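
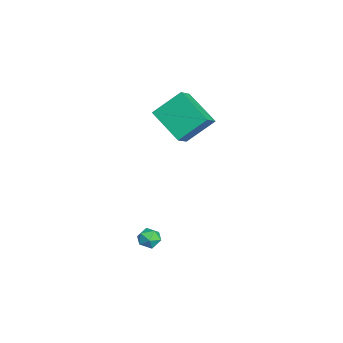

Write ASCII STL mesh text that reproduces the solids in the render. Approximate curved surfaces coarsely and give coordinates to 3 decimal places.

solid 
facet normal -0.942 0.275 0.190
outer loop
vertex 1.07 1.511 -4.102
vertex 1.165 1.405 -3.476
vertex 1.284 1.984 -3.725
endloop
endfacet
facet normal -0.688 0.616 -0.383
outer loop
vertex 1.07 1.511 -4.102
vertex 1.284 1.984 -3.725
vertex 1.535 1.901 -4.31
endloop
endfacet
facet normal -0.491 0.125 -0.862
outer loop
vertex 1.07 1.511 -4.102
vertex 1.535 1.901 -4.31
vertex 1.571 1.271 -4.422
endloop
endfacet
facet normal -0.623 -0.519 -0.586
outer loop
vertex 1.07 1.511 -4.102
vertex 1.571 1.271 -4.422
vertex 1.342 0.964 -3.907
endloop
endfacet
facet normal -0.903 -0.426 0.065
outer loop
vertex 1.07 1.511 -4.102
vertex 1.342 0.964 -3.907
vertex 1.165 1.405 -3.476
endloop
endfacet
facet normal -0.106 0.977 -0.184
outer loop
vertex 1.535 1.901 -4.31
vertex 1.284 1.984 -3.725
vertex 1.918 2.036 -3.813
endloop
endfacet
facet normal -0.516 0.426 0.743
outer loop
vertex 1.284 1.984 -3.725
vertex 1.165 1.405 -3.476
vertex 1.689 1.729 -3.298
endloop
endfacet
facet normal -0.452 -0.710 0.541
outer loop
vertex 1.165 1.405 -3.476
vertex 1.342 0.964 -3.907
vertex 1.725 1.099 -3.41
endloop
endfacet
facet normal -0.001 -0.859 -0.512
outer loop
vertex 1.342 0.964 -3.907
vertex 1.571 1.271 -4.422
vertex 1.976 1.016 -3.995
endloop
endfacet
facet normal 0.213 0.183 -0.960
outer loop
vertex 1.571 1.271 -4.422
vertex 1.535 1.901 -4.31
vertex 2.095 1.595 -4.244
endloop
endfacet
facet normal 0.623 0.519 0.586
outer loop
vertex 2.19 1.489 -3.618
vertex 1.918 2.036 -3.813
vertex 1.689 1.729 -3.298
endloop
endfacet
facet normal 0.491 -0.125 0.862
outer loop
vertex 2.19 1.489 -3.618
vertex 1.689 1.729 -3.298
vertex 1.725 1.099 -3.41
endloop
endfacet
facet normal 0.688 -0.616 0.383
outer loop
vertex 2.19 1.489 -3.618
vertex 1.725 1.099 -3.41
vertex 1.976 1.016 -3.995
endloop
endfacet
facet normal 0.942 -0.275 -0.190
outer loop
vertex 2.19 1.489 -3.618
vertex 1.976 1.016 -3.995
vertex 2.095 1.595 -4.244
endloop
endfacet
facet normal 0.903 0.426 -0.065
outer loop
vertex 2.19 1.489 -3.618
vertex 2.095 1.595 -4.244
vertex 1.918 2.036 -3.813
endloop
endfacet
facet normal 0.001 0.859 0.512
outer loop
vertex 1.689 1.729 -3.298
vertex 1.918 2.036 -3.813
vertex 1.284 1.984 -3.725
endloop
endfacet
facet normal -0.213 -0.183 0.960
outer loop
vertex 1.725 1.099 -3.41
vertex 1.689 1.729 -3.298
vertex 1.165 1.405 -3.476
endloop
endfacet
facet normal 0.106 -0.977 0.184
outer loop
vertex 1.976 1.016 -3.995
vertex 1.725 1.099 -3.41
vertex 1.342 0.964 -3.907
endloop
endfacet
facet normal 0.516 -0.426 -0.743
outer loop
vertex 2.095 1.595 -4.244
vertex 1.976 1.016 -3.995
vertex 1.571 1.271 -4.422
endloop
endfacet
facet normal 0.452 0.710 -0.541
outer loop
vertex 1.918 2.036 -3.813
vertex 2.095 1.595 -4.244
vertex 1.535 1.901 -4.31
endloop
endfacet
facet normal -0.709 0.406 -0.576
outer loop
vertex -3.09 2.426 1.572
vertex -3.283 3.818 2.791
vertex -1.619 3.533 0.541
endloop
endfacet
facet normal 0.104 -0.748 -0.655
outer loop
vertex -0.797 3.062 1.209
vertex -3.09 2.426 1.572
vertex -1.619 3.533 0.541
endloop
endfacet
facet normal -0.709 0.406 -0.576
outer loop
vertex -1.619 3.533 0.541
vertex -3.283 3.818 2.791
vertex -1.812 4.925 1.76
endloop
endfacet
facet normal 0.697 0.524 -0.488
outer loop
vertex -1.812 4.925 1.76
vertex -0.797 3.062 1.209
vertex -1.619 3.533 0.541
endloop
endfacet
facet normal -0.697 -0.524 0.488
outer loop
vertex -3.09 2.426 1.572
vertex -2.461 3.347 3.459
vertex -3.283 3.818 2.791
endloop
endfacet
facet normal 0.104 -0.748 -0.655
outer loop
vertex -2.268 1.955 2.24
vertex -3.09 2.426 1.572
vertex -0.797 3.062 1.209
endloop
endfacet
facet normal -0.697 -0.524 0.488
outer loop
vertex -2.268 1.955 2.24
vertex -2.461 3.347 3.459
vertex -3.09 2.426 1.572
endloop
endfacet
facet normal -0.104 0.748 0.655
outer loop
vertex -3.283 3.818 2.791
vertex -2.461 3.347 3.459
vertex -1.812 4.925 1.76
endloop
endfacet
facet normal 0.697 0.524 -0.488
outer loop
vertex -0.99 4.454 2.428
vertex -0.797 3.062 1.209
vertex -1.812 4.925 1.76
endloop
endfacet
facet normal -0.104 0.748 0.655
outer loop
vertex -1.812 4.925 1.76
vertex -2.461 3.347 3.459
vertex -0.99 4.454 2.428
endloop
endfacet
facet normal 0.709 -0.406 0.576
outer loop
vertex -0.99 4.454 2.428
vertex -2.268 1.955 2.24
vertex -0.797 3.062 1.209
endloop
endfacet
facet normal 0.709 -0.406 0.576
outer loop
vertex -2.461 3.347 3.459
vertex -2.268 1.955 2.24
vertex -0.99 4.454 2.428
endloop
endfacet

endsolid


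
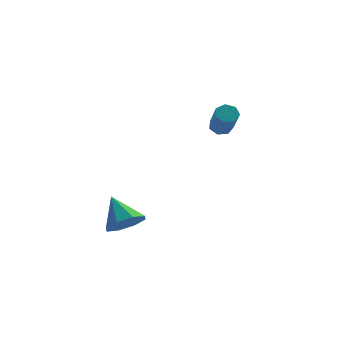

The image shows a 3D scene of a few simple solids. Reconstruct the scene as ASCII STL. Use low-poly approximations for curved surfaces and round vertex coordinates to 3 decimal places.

solid 
facet normal 0.503 -0.468 -0.727
outer loop
vertex 0.185 -1.477 -2.395
vertex -0.543 -1.561 -2.845
vertex 0.078 -0.968 -2.797
endloop
endfacet
facet normal 0.515 0.595 0.617
outer loop
vertex 0.185 -1.477 -2.395
vertex 0.078 -0.968 -2.797
vertex -1.297 -0.859 -1.755
endloop
endfacet
facet normal 0.502 -0.467 -0.727
outer loop
vertex 0.078 -0.968 -2.797
vertex -0.543 -1.561 -2.845
vertex -0.393 -0.805 -3.227
endloop
endfacet
facet normal 0.194 0.969 0.155
outer loop
vertex 0.078 -0.968 -2.797
vertex -0.393 -0.805 -3.227
vertex -1.297 -0.859 -1.755
endloop
endfacet
facet normal 0.504 -0.467 -0.727
outer loop
vertex -0.393 -0.805 -3.227
vertex -0.543 -1.561 -2.845
vertex -0.951 -1.085 -3.434
endloop
endfacet
facet normal -0.379 0.903 -0.200
outer loop
vertex -0.393 -0.805 -3.227
vertex -0.951 -1.085 -3.434
vertex -1.297 -0.859 -1.755
endloop
endfacet
facet normal 0.503 -0.468 -0.727
outer loop
vertex -0.951 -1.085 -3.434
vertex -0.543 -1.561 -2.845
vertex -1.271 -1.644 -3.295
endloop
endfacet
facet normal -0.867 0.437 -0.238
outer loop
vertex -0.951 -1.085 -3.434
vertex -1.271 -1.644 -3.295
vertex -1.297 -0.859 -1.755
endloop
endfacet
facet normal 0.503 -0.467 -0.727
outer loop
vertex -1.271 -1.644 -3.295
vertex -0.543 -1.561 -2.845
vertex -1.163 -2.154 -2.893
endloop
endfacet
facet normal -0.985 -0.158 0.064
outer loop
vertex -1.271 -1.644 -3.295
vertex -1.163 -2.154 -2.893
vertex -1.297 -0.859 -1.755
endloop
endfacet
facet normal 0.504 -0.468 -0.727
outer loop
vertex -1.163 -2.154 -2.893
vertex -0.543 -1.561 -2.845
vertex -0.693 -2.316 -2.463
endloop
endfacet
facet normal -0.664 -0.531 0.526
outer loop
vertex -1.163 -2.154 -2.893
vertex -0.693 -2.316 -2.463
vertex -1.297 -0.859 -1.755
endloop
endfacet
facet normal 0.503 -0.468 -0.727
outer loop
vertex -0.693 -2.316 -2.463
vertex -0.543 -1.561 -2.845
vertex -0.134 -2.036 -2.256
endloop
endfacet
facet normal -0.092 -0.466 0.880
outer loop
vertex -0.693 -2.316 -2.463
vertex -0.134 -2.036 -2.256
vertex -1.297 -0.859 -1.755
endloop
endfacet
facet normal 0.503 -0.468 -0.727
outer loop
vertex -0.134 -2.036 -2.256
vertex -0.543 -1.561 -2.845
vertex 0.185 -1.477 -2.395
endloop
endfacet
facet normal 0.397 0.002 0.918
outer loop
vertex -0.134 -2.036 -2.256
vertex 0.185 -1.477 -2.395
vertex -1.297 -0.859 -1.755
endloop
endfacet
facet normal -0.287 0.675 -0.679
outer loop
vertex 2.291 4.212 0.874
vertex 2.019 3.854 0.633
vertex 1.871 4.167 1.007
endloop
endfacet
facet normal 0.134 0.730 0.670
outer loop
vertex 2.291 4.212 0.874
vertex 1.871 4.167 1.007
vertex 2.753 3.124 1.968
endloop
endfacet
facet normal 0.135 0.731 0.669
outer loop
vertex 2.753 3.124 1.968
vertex 1.871 4.167 1.007
vertex 2.333 3.08 2.101
endloop
endfacet
facet normal 0.286 -0.675 0.680
outer loop
vertex 2.753 3.124 1.968
vertex 2.333 3.08 2.101
vertex 2.481 2.766 1.727
endloop
endfacet
facet normal -0.288 0.675 -0.679
outer loop
vertex 1.871 4.167 1.007
vertex 2.019 3.854 0.633
vertex 1.563 3.887 0.859
endloop
endfacet
facet normal -0.657 0.378 0.653
outer loop
vertex 1.871 4.167 1.007
vertex 1.563 3.887 0.859
vertex 2.333 3.08 2.101
endloop
endfacet
facet normal -0.658 0.376 0.652
outer loop
vertex 2.333 3.08 2.101
vertex 1.563 3.887 0.859
vertex 2.025 2.799 1.952
endloop
endfacet
facet normal 0.287 -0.675 0.680
outer loop
vertex 2.333 3.08 2.101
vertex 2.025 2.799 1.952
vertex 2.481 2.766 1.727
endloop
endfacet
facet normal -0.288 0.675 -0.679
outer loop
vertex 1.563 3.887 0.859
vertex 2.019 3.854 0.633
vertex 1.598 3.581 0.54
endloop
endfacet
facet normal -0.955 -0.260 0.145
outer loop
vertex 1.563 3.887 0.859
vertex 1.598 3.581 0.54
vertex 2.025 2.799 1.952
endloop
endfacet
facet normal -0.955 -0.260 0.145
outer loop
vertex 2.025 2.799 1.952
vertex 1.598 3.581 0.54
vertex 2.06 2.494 1.634
endloop
endfacet
facet normal 0.286 -0.676 0.679
outer loop
vertex 2.025 2.799 1.952
vertex 2.06 2.494 1.634
vertex 2.481 2.766 1.727
endloop
endfacet
facet normal -0.287 0.675 -0.680
outer loop
vertex 1.598 3.581 0.54
vertex 2.019 3.854 0.633
vertex 1.95 3.481 0.292
endloop
endfacet
facet normal -0.533 -0.702 -0.473
outer loop
vertex 1.598 3.581 0.54
vertex 1.95 3.481 0.292
vertex 2.06 2.494 1.634
endloop
endfacet
facet normal -0.533 -0.702 -0.472
outer loop
vertex 2.06 2.494 1.634
vertex 1.95 3.481 0.292
vertex 2.412 2.394 1.385
endloop
endfacet
facet normal 0.287 -0.677 0.678
outer loop
vertex 2.06 2.494 1.634
vertex 2.412 2.394 1.385
vertex 2.481 2.766 1.727
endloop
endfacet
facet normal -0.287 0.675 -0.680
outer loop
vertex 1.95 3.481 0.292
vertex 2.019 3.854 0.633
vertex 2.354 3.661 0.3
endloop
endfacet
facet normal 0.289 -0.615 -0.734
outer loop
vertex 1.95 3.481 0.292
vertex 2.354 3.661 0.3
vertex 2.412 2.394 1.385
endloop
endfacet
facet normal 0.290 -0.615 -0.733
outer loop
vertex 2.412 2.394 1.385
vertex 2.354 3.661 0.3
vertex 2.816 2.574 1.394
endloop
endfacet
facet normal 0.286 -0.677 0.678
outer loop
vertex 2.412 2.394 1.385
vertex 2.816 2.574 1.394
vertex 2.481 2.766 1.727
endloop
endfacet
facet normal -0.288 0.674 -0.680
outer loop
vertex 2.354 3.661 0.3
vertex 2.019 3.854 0.633
vertex 2.506 3.987 0.559
endloop
endfacet
facet normal 0.894 -0.065 -0.443
outer loop
vertex 2.354 3.661 0.3
vertex 2.506 3.987 0.559
vertex 2.816 2.574 1.394
endloop
endfacet
facet normal 0.894 -0.065 -0.443
outer loop
vertex 2.816 2.574 1.394
vertex 2.506 3.987 0.559
vertex 2.968 2.899 1.653
endloop
endfacet
facet normal 0.288 -0.676 0.679
outer loop
vertex 2.816 2.574 1.394
vertex 2.968 2.899 1.653
vertex 2.481 2.766 1.727
endloop
endfacet
facet normal -0.288 0.676 -0.679
outer loop
vertex 2.506 3.987 0.559
vertex 2.019 3.854 0.633
vertex 2.291 4.212 0.874
endloop
endfacet
facet normal 0.826 0.534 0.182
outer loop
vertex 2.506 3.987 0.559
vertex 2.291 4.212 0.874
vertex 2.968 2.899 1.653
endloop
endfacet
facet normal 0.826 0.534 0.182
outer loop
vertex 2.968 2.899 1.653
vertex 2.291 4.212 0.874
vertex 2.753 3.124 1.968
endloop
endfacet
facet normal 0.288 -0.676 0.679
outer loop
vertex 2.968 2.899 1.653
vertex 2.753 3.124 1.968
vertex 2.481 2.766 1.727
endloop
endfacet

endsolid


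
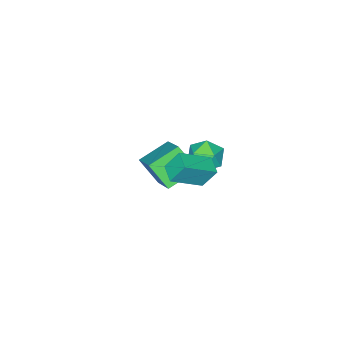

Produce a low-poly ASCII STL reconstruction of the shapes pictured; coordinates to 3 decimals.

solid 
facet normal -0.894 0.261 0.364
outer loop
vertex -3.198 -4.025 -3.14
vertex -2.291 -2.552 -1.967
vertex -3.376 -2.956 -4.345
endloop
endfacet
facet normal -0.434 -0.705 -0.561
outer loop
vertex -1.829 -3.408 -4.973
vertex -3.198 -4.025 -3.14
vertex -3.376 -2.956 -4.345
endloop
endfacet
facet normal -0.894 0.261 0.364
outer loop
vertex -3.376 -2.956 -4.345
vertex -2.291 -2.552 -1.967
vertex -2.469 -1.483 -3.171
endloop
endfacet
facet normal -0.109 0.660 -0.744
outer loop
vertex -2.469 -1.483 -3.171
vertex -1.829 -3.408 -4.973
vertex -3.376 -2.956 -4.345
endloop
endfacet
facet normal 0.109 -0.660 0.744
outer loop
vertex -3.198 -4.025 -3.14
vertex -0.744 -3.004 -2.595
vertex -2.291 -2.552 -1.967
endloop
endfacet
facet normal -0.434 -0.705 -0.561
outer loop
vertex -1.651 -4.477 -3.769
vertex -3.198 -4.025 -3.14
vertex -1.829 -3.408 -4.973
endloop
endfacet
facet normal 0.109 -0.660 0.743
outer loop
vertex -1.651 -4.477 -3.769
vertex -0.744 -3.004 -2.595
vertex -3.198 -4.025 -3.14
endloop
endfacet
facet normal 0.434 0.705 0.561
outer loop
vertex -2.291 -2.552 -1.967
vertex -0.744 -3.004 -2.595
vertex -2.469 -1.483 -3.171
endloop
endfacet
facet normal -0.110 0.660 -0.744
outer loop
vertex -0.922 -1.935 -3.8
vertex -1.829 -3.408 -4.973
vertex -2.469 -1.483 -3.171
endloop
endfacet
facet normal 0.434 0.705 0.561
outer loop
vertex -2.469 -1.483 -3.171
vertex -0.744 -3.004 -2.595
vertex -0.922 -1.935 -3.8
endloop
endfacet
facet normal 0.894 -0.261 -0.364
outer loop
vertex -0.922 -1.935 -3.8
vertex -1.651 -4.477 -3.769
vertex -1.829 -3.408 -4.973
endloop
endfacet
facet normal 0.894 -0.261 -0.364
outer loop
vertex -0.744 -3.004 -2.595
vertex -1.651 -4.477 -3.769
vertex -0.922 -1.935 -3.8
endloop
endfacet
facet normal -0.530 -0.825 0.198
outer loop
vertex 2.026 0.527 1.618
vertex 1.628 1.019 2.603
vertex 0.674 1.186 0.743
endloop
endfacet
facet normal 0.340 -0.420 -0.841
outer loop
vertex 1.172 1.961 0.557
vertex 2.026 0.527 1.618
vertex 0.674 1.186 0.743
endloop
endfacet
facet normal -0.529 -0.825 0.197
outer loop
vertex 0.674 1.186 0.743
vertex 1.628 1.019 2.603
vertex 0.276 1.677 1.728
endloop
endfacet
facet normal -0.777 0.379 -0.503
outer loop
vertex 0.276 1.677 1.728
vertex 1.172 1.961 0.557
vertex 0.674 1.186 0.743
endloop
endfacet
facet normal 0.777 -0.379 0.503
outer loop
vertex 2.026 0.527 1.618
vertex 2.126 1.794 2.417
vertex 1.628 1.019 2.603
endloop
endfacet
facet normal 0.340 -0.420 -0.841
outer loop
vertex 2.524 1.303 1.432
vertex 2.026 0.527 1.618
vertex 1.172 1.961 0.557
endloop
endfacet
facet normal 0.777 -0.378 0.503
outer loop
vertex 2.524 1.303 1.432
vertex 2.126 1.794 2.417
vertex 2.026 0.527 1.618
endloop
endfacet
facet normal -0.340 0.420 0.841
outer loop
vertex 1.628 1.019 2.603
vertex 2.126 1.794 2.417
vertex 0.276 1.677 1.728
endloop
endfacet
facet normal -0.777 0.378 -0.503
outer loop
vertex 0.774 2.453 1.542
vertex 1.172 1.961 0.557
vertex 0.276 1.677 1.728
endloop
endfacet
facet normal -0.340 0.420 0.842
outer loop
vertex 0.276 1.677 1.728
vertex 2.126 1.794 2.417
vertex 0.774 2.453 1.542
endloop
endfacet
facet normal 0.530 0.825 -0.198
outer loop
vertex 0.774 2.453 1.542
vertex 2.524 1.303 1.432
vertex 1.172 1.961 0.557
endloop
endfacet
facet normal 0.530 0.825 -0.197
outer loop
vertex 2.126 1.794 2.417
vertex 2.524 1.303 1.432
vertex 0.774 2.453 1.542
endloop
endfacet
facet normal -0.997 0.063 -0.037
outer loop
vertex -1.24 0.761 0.051
vertex -1.304 0.171 0.775
vertex -1.251 1.093 0.926
endloop
endfacet
facet normal -0.695 0.669 -0.263
outer loop
vertex -1.24 0.761 0.051
vertex -1.251 1.093 0.926
vertex -0.663 1.456 0.296
endloop
endfacet
facet normal -0.272 0.513 -0.815
outer loop
vertex -1.24 0.761 0.051
vertex -0.663 1.456 0.296
vertex -0.353 0.759 -0.246
endloop
endfacet
facet normal -0.312 -0.191 -0.931
outer loop
vertex -1.24 0.761 0.051
vertex -0.353 0.759 -0.246
vertex -0.749 -0.035 0.05
endloop
endfacet
facet normal -0.761 -0.469 -0.449
outer loop
vertex -1.24 0.761 0.051
vertex -0.749 -0.035 0.05
vertex -1.304 0.171 0.775
endloop
endfacet
facet normal -0.285 0.921 0.265
outer loop
vertex -0.663 1.456 0.296
vertex -1.251 1.093 0.926
vertex -0.371 1.295 1.17
endloop
endfacet
facet normal -0.774 -0.059 0.630
outer loop
vertex -1.251 1.093 0.926
vertex -1.304 0.171 0.775
vertex -0.767 0.501 1.466
endloop
endfacet
facet normal -0.392 -0.919 -0.039
outer loop
vertex -1.304 0.171 0.775
vertex -0.749 -0.035 0.05
vertex -0.457 -0.196 0.924
endloop
endfacet
facet normal 0.334 -0.471 -0.816
outer loop
vertex -0.749 -0.035 0.05
vertex -0.353 0.759 -0.246
vertex 0.131 0.167 0.294
endloop
endfacet
facet normal 0.400 0.667 -0.629
outer loop
vertex -0.353 0.759 -0.246
vertex -0.663 1.456 0.296
vertex 0.184 1.089 0.445
endloop
endfacet
facet normal 0.312 0.191 0.931
outer loop
vertex 0.12 0.499 1.169
vertex -0.371 1.295 1.17
vertex -0.767 0.501 1.466
endloop
endfacet
facet normal 0.272 -0.513 0.815
outer loop
vertex 0.12 0.499 1.169
vertex -0.767 0.501 1.466
vertex -0.457 -0.196 0.924
endloop
endfacet
facet normal 0.695 -0.669 0.263
outer loop
vertex 0.12 0.499 1.169
vertex -0.457 -0.196 0.924
vertex 0.131 0.167 0.294
endloop
endfacet
facet normal 0.997 -0.063 0.037
outer loop
vertex 0.12 0.499 1.169
vertex 0.131 0.167 0.294
vertex 0.184 1.089 0.445
endloop
endfacet
facet normal 0.761 0.469 0.449
outer loop
vertex 0.12 0.499 1.169
vertex 0.184 1.089 0.445
vertex -0.371 1.295 1.17
endloop
endfacet
facet normal -0.334 0.471 0.816
outer loop
vertex -0.767 0.501 1.466
vertex -0.371 1.295 1.17
vertex -1.251 1.093 0.926
endloop
endfacet
facet normal -0.400 -0.667 0.629
outer loop
vertex -0.457 -0.196 0.924
vertex -0.767 0.501 1.466
vertex -1.304 0.171 0.775
endloop
endfacet
facet normal 0.285 -0.921 -0.265
outer loop
vertex 0.131 0.167 0.294
vertex -0.457 -0.196 0.924
vertex -0.749 -0.035 0.05
endloop
endfacet
facet normal 0.774 0.059 -0.630
outer loop
vertex 0.184 1.089 0.445
vertex 0.131 0.167 0.294
vertex -0.353 0.759 -0.246
endloop
endfacet
facet normal 0.392 0.919 0.039
outer loop
vertex -0.371 1.295 1.17
vertex 0.184 1.089 0.445
vertex -0.663 1.456 0.296
endloop
endfacet

endsolid


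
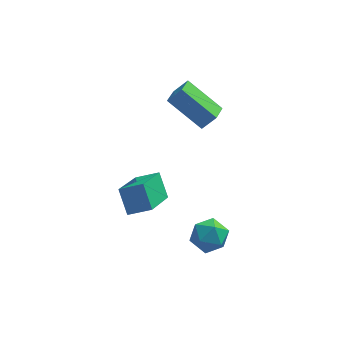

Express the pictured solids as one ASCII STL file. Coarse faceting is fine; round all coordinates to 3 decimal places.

solid 
facet normal -0.923 0.008 -0.385
outer loop
vertex -1.705 -1.469 0.143
vertex -1.213 0.248 -0.998
vertex -1.364 -2.12 -0.688
endloop
endfacet
facet normal -0.232 -0.810 0.539
outer loop
vertex -0.487 -2.128 -0.322
vertex -1.705 -1.469 0.143
vertex -1.364 -2.12 -0.688
endloop
endfacet
facet normal -0.923 0.008 -0.386
outer loop
vertex -1.364 -2.12 -0.688
vertex -1.213 0.248 -0.998
vertex -0.871 -0.403 -1.83
endloop
endfacet
facet normal 0.307 -0.587 -0.749
outer loop
vertex -0.871 -0.403 -1.83
vertex -0.487 -2.128 -0.322
vertex -1.364 -2.12 -0.688
endloop
endfacet
facet normal -0.307 0.586 0.750
outer loop
vertex -1.705 -1.469 0.143
vertex -0.336 0.24 -0.632
vertex -1.213 0.248 -0.998
endloop
endfacet
facet normal -0.233 -0.810 0.538
outer loop
vertex -0.829 -1.477 0.51
vertex -1.705 -1.469 0.143
vertex -0.487 -2.128 -0.322
endloop
endfacet
facet normal -0.308 0.587 0.749
outer loop
vertex -0.829 -1.477 0.51
vertex -0.336 0.24 -0.632
vertex -1.705 -1.469 0.143
endloop
endfacet
facet normal 0.232 0.810 -0.538
outer loop
vertex -1.213 0.248 -0.998
vertex -0.336 0.24 -0.632
vertex -0.871 -0.403 -1.83
endloop
endfacet
facet normal 0.308 -0.586 -0.749
outer loop
vertex 0.005 -0.411 -1.463
vertex -0.487 -2.128 -0.322
vertex -0.871 -0.403 -1.83
endloop
endfacet
facet normal 0.233 0.810 -0.539
outer loop
vertex -0.871 -0.403 -1.83
vertex -0.336 0.24 -0.632
vertex 0.005 -0.411 -1.463
endloop
endfacet
facet normal 0.923 -0.008 0.386
outer loop
vertex 0.005 -0.411 -1.463
vertex -0.829 -1.477 0.51
vertex -0.487 -2.128 -0.322
endloop
endfacet
facet normal 0.923 -0.009 0.385
outer loop
vertex -0.336 0.24 -0.632
vertex -0.829 -1.477 0.51
vertex 0.005 -0.411 -1.463
endloop
endfacet
facet normal -0.730 0.359 0.581
outer loop
vertex 0.418 1.961 2.691
vertex 0.624 2.789 2.438
vertex -0.109 1.901 2.066
endloop
endfacet
facet normal -0.230 -0.931 0.284
outer loop
vertex 1.176 1.271 1.042
vertex 0.418 1.961 2.691
vertex -0.109 1.901 2.066
endloop
endfacet
facet normal -0.730 0.358 0.583
outer loop
vertex -0.109 1.901 2.066
vertex 0.624 2.789 2.438
vertex 0.096 2.73 1.813
endloop
endfacet
facet normal -0.643 -0.073 -0.762
outer loop
vertex 0.096 2.73 1.813
vertex 1.176 1.271 1.042
vertex -0.109 1.901 2.066
endloop
endfacet
facet normal 0.643 0.073 0.762
outer loop
vertex 0.418 1.961 2.691
vertex 1.909 2.159 1.414
vertex 0.624 2.789 2.438
endloop
endfacet
facet normal -0.231 -0.931 0.283
outer loop
vertex 1.704 1.33 1.667
vertex 0.418 1.961 2.691
vertex 1.176 1.271 1.042
endloop
endfacet
facet normal 0.643 0.074 0.762
outer loop
vertex 1.704 1.33 1.667
vertex 1.909 2.159 1.414
vertex 0.418 1.961 2.691
endloop
endfacet
facet normal 0.231 0.931 -0.283
outer loop
vertex 0.624 2.789 2.438
vertex 1.909 2.159 1.414
vertex 0.096 2.73 1.813
endloop
endfacet
facet normal -0.643 -0.073 -0.762
outer loop
vertex 1.382 2.099 0.789
vertex 1.176 1.271 1.042
vertex 0.096 2.73 1.813
endloop
endfacet
facet normal 0.231 0.931 -0.284
outer loop
vertex 0.096 2.73 1.813
vertex 1.909 2.159 1.414
vertex 1.382 2.099 0.789
endloop
endfacet
facet normal 0.729 -0.359 -0.582
outer loop
vertex 1.382 2.099 0.789
vertex 1.704 1.33 1.667
vertex 1.176 1.271 1.042
endloop
endfacet
facet normal 0.730 -0.358 -0.582
outer loop
vertex 1.909 2.159 1.414
vertex 1.704 1.33 1.667
vertex 1.382 2.099 0.789
endloop
endfacet
facet normal -0.462 0.752 0.470
outer loop
vertex 1.107 -0.809 -2.819
vertex 1.021 -1.262 -2.179
vertex 1.665 -0.814 -2.262
endloop
endfacet
facet normal 0.011 1.000 -0.002
outer loop
vertex 1.107 -0.809 -2.819
vertex 1.665 -0.814 -2.262
vertex 1.868 -0.818 -3.024
endloop
endfacet
facet normal -0.165 0.745 -0.646
outer loop
vertex 1.107 -0.809 -2.819
vertex 1.868 -0.818 -3.024
vertex 1.35 -1.269 -3.412
endloop
endfacet
facet normal -0.748 0.340 -0.570
outer loop
vertex 1.107 -0.809 -2.819
vertex 1.35 -1.269 -3.412
vertex 0.827 -1.543 -2.89
endloop
endfacet
facet normal -0.932 0.344 0.118
outer loop
vertex 1.107 -0.809 -2.819
vertex 0.827 -1.543 -2.89
vertex 1.021 -1.262 -2.179
endloop
endfacet
facet normal 0.653 0.738 0.170
outer loop
vertex 1.868 -0.818 -3.024
vertex 1.665 -0.814 -2.262
vertex 2.253 -1.277 -2.51
endloop
endfacet
facet normal -0.114 0.337 0.934
outer loop
vertex 1.665 -0.814 -2.262
vertex 1.021 -1.262 -2.179
vertex 1.73 -1.551 -1.988
endloop
endfacet
facet normal -0.873 -0.323 0.366
outer loop
vertex 1.021 -1.262 -2.179
vertex 0.827 -1.543 -2.89
vertex 1.212 -2.002 -2.376
endloop
endfacet
facet normal -0.575 -0.329 -0.749
outer loop
vertex 0.827 -1.543 -2.89
vertex 1.35 -1.269 -3.412
vertex 1.415 -2.006 -3.138
endloop
endfacet
facet normal 0.368 0.327 -0.871
outer loop
vertex 1.35 -1.269 -3.412
vertex 1.868 -0.818 -3.024
vertex 2.059 -1.558 -3.221
endloop
endfacet
facet normal 0.748 -0.340 0.570
outer loop
vertex 1.973 -2.011 -2.581
vertex 2.253 -1.277 -2.51
vertex 1.73 -1.551 -1.988
endloop
endfacet
facet normal 0.165 -0.745 0.646
outer loop
vertex 1.973 -2.011 -2.581
vertex 1.73 -1.551 -1.988
vertex 1.212 -2.002 -2.376
endloop
endfacet
facet normal -0.011 -1.000 0.002
outer loop
vertex 1.973 -2.011 -2.581
vertex 1.212 -2.002 -2.376
vertex 1.415 -2.006 -3.138
endloop
endfacet
facet normal 0.462 -0.752 -0.470
outer loop
vertex 1.973 -2.011 -2.581
vertex 1.415 -2.006 -3.138
vertex 2.059 -1.558 -3.221
endloop
endfacet
facet normal 0.932 -0.344 -0.118
outer loop
vertex 1.973 -2.011 -2.581
vertex 2.059 -1.558 -3.221
vertex 2.253 -1.277 -2.51
endloop
endfacet
facet normal 0.575 0.329 0.749
outer loop
vertex 1.73 -1.551 -1.988
vertex 2.253 -1.277 -2.51
vertex 1.665 -0.814 -2.262
endloop
endfacet
facet normal -0.368 -0.327 0.871
outer loop
vertex 1.212 -2.002 -2.376
vertex 1.73 -1.551 -1.988
vertex 1.021 -1.262 -2.179
endloop
endfacet
facet normal -0.653 -0.738 -0.170
outer loop
vertex 1.415 -2.006 -3.138
vertex 1.212 -2.002 -2.376
vertex 0.827 -1.543 -2.89
endloop
endfacet
facet normal 0.114 -0.337 -0.934
outer loop
vertex 2.059 -1.558 -3.221
vertex 1.415 -2.006 -3.138
vertex 1.35 -1.269 -3.412
endloop
endfacet
facet normal 0.873 0.323 -0.366
outer loop
vertex 2.253 -1.277 -2.51
vertex 2.059 -1.558 -3.221
vertex 1.868 -0.818 -3.024
endloop
endfacet

endsolid


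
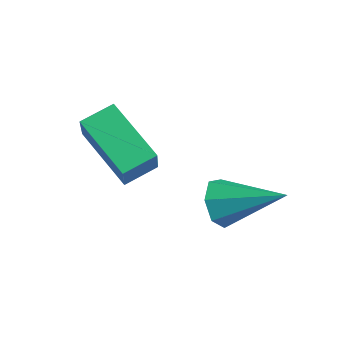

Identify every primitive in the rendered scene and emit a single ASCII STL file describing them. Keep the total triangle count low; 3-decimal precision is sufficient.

solid 
facet normal -0.495 0.340 -0.800
outer loop
vertex -1.752 0.564 -1.658
vertex -1.652 1.556 -1.298
vertex 0.019 0.753 -2.673
endloop
endfacet
facet normal -0.094 -0.936 -0.339
outer loop
vertex 0.732 0.264 -1.522
vertex -1.752 0.564 -1.658
vertex 0.019 0.753 -2.673
endloop
endfacet
facet normal -0.495 0.339 -0.800
outer loop
vertex 0.019 0.753 -2.673
vertex -1.652 1.556 -1.298
vertex 0.119 1.745 -2.314
endloop
endfacet
facet normal 0.864 0.092 -0.496
outer loop
vertex 0.119 1.745 -2.314
vertex 0.732 0.264 -1.522
vertex 0.019 0.753 -2.673
endloop
endfacet
facet normal -0.864 -0.093 0.496
outer loop
vertex -1.752 0.564 -1.658
vertex -0.939 1.067 -0.147
vertex -1.652 1.556 -1.298
endloop
endfacet
facet normal -0.095 -0.936 -0.339
outer loop
vertex -1.039 0.075 -0.506
vertex -1.752 0.564 -1.658
vertex 0.732 0.264 -1.522
endloop
endfacet
facet normal -0.864 -0.092 0.495
outer loop
vertex -1.039 0.075 -0.506
vertex -0.939 1.067 -0.147
vertex -1.752 0.564 -1.658
endloop
endfacet
facet normal 0.095 0.936 0.339
outer loop
vertex -1.652 1.556 -1.298
vertex -0.939 1.067 -0.147
vertex 0.119 1.745 -2.314
endloop
endfacet
facet normal 0.864 0.093 -0.495
outer loop
vertex 0.832 1.256 -1.162
vertex 0.732 0.264 -1.522
vertex 0.119 1.745 -2.314
endloop
endfacet
facet normal 0.094 0.936 0.339
outer loop
vertex 0.119 1.745 -2.314
vertex -0.939 1.067 -0.147
vertex 0.832 1.256 -1.162
endloop
endfacet
facet normal 0.495 -0.340 0.800
outer loop
vertex 0.832 1.256 -1.162
vertex -1.039 0.075 -0.506
vertex 0.732 0.264 -1.522
endloop
endfacet
facet normal 0.495 -0.339 0.800
outer loop
vertex -0.939 1.067 -0.147
vertex -1.039 0.075 -0.506
vertex 0.832 1.256 -1.162
endloop
endfacet
facet normal -0.728 -0.553 -0.405
outer loop
vertex 1.668 2.824 -4.284
vertex 1.19 2.99 -3.651
vertex 1.267 3.398 -4.346
endloop
endfacet
facet normal 0.603 0.344 -0.719
outer loop
vertex 1.668 2.824 -4.284
vertex 1.267 3.398 -4.346
vertex 2.67 4.11 -2.829
endloop
endfacet
facet normal -0.729 -0.552 -0.405
outer loop
vertex 1.267 3.398 -4.346
vertex 1.19 2.99 -3.651
vertex 0.809 3.665 -3.885
endloop
endfacet
facet normal 0.051 0.885 -0.462
outer loop
vertex 1.267 3.398 -4.346
vertex 0.809 3.665 -3.885
vertex 2.67 4.11 -2.829
endloop
endfacet
facet normal -0.729 -0.552 -0.405
outer loop
vertex 0.809 3.665 -3.885
vertex 1.19 2.99 -3.651
vertex 0.638 3.423 -3.248
endloop
endfacet
facet normal -0.356 0.901 0.247
outer loop
vertex 0.809 3.665 -3.885
vertex 0.638 3.423 -3.248
vertex 2.67 4.11 -2.829
endloop
endfacet
facet normal -0.729 -0.552 -0.405
outer loop
vertex 0.638 3.423 -3.248
vertex 1.19 2.99 -3.651
vertex 0.883 2.855 -2.914
endloop
endfacet
facet normal -0.308 0.380 0.872
outer loop
vertex 0.638 3.423 -3.248
vertex 0.883 2.855 -2.914
vertex 2.67 4.11 -2.829
endloop
endfacet
facet normal -0.730 -0.551 -0.405
outer loop
vertex 0.883 2.855 -2.914
vertex 1.19 2.99 -3.651
vertex 1.359 2.388 -3.136
endloop
endfacet
facet normal 0.158 -0.288 0.944
outer loop
vertex 0.883 2.855 -2.914
vertex 1.359 2.388 -3.136
vertex 2.67 4.11 -2.829
endloop
endfacet
facet normal -0.728 -0.552 -0.406
outer loop
vertex 1.359 2.388 -3.136
vertex 1.19 2.99 -3.651
vertex 1.709 2.374 -3.745
endloop
endfacet
facet normal 0.689 -0.598 0.410
outer loop
vertex 1.359 2.388 -3.136
vertex 1.709 2.374 -3.745
vertex 2.67 4.11 -2.829
endloop
endfacet
facet normal -0.729 -0.552 -0.405
outer loop
vertex 1.709 2.374 -3.745
vertex 1.19 2.99 -3.651
vertex 1.668 2.824 -4.284
endloop
endfacet
facet normal 0.889 -0.317 -0.332
outer loop
vertex 1.709 2.374 -3.745
vertex 1.668 2.824 -4.284
vertex 2.67 4.11 -2.829
endloop
endfacet

endsolid


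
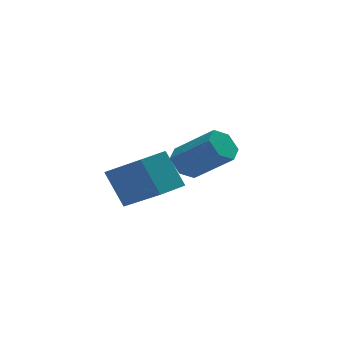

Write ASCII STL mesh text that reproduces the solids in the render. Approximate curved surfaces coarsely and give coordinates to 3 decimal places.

solid 
facet normal -0.840 -0.543 0.000
outer loop
vertex 0.358 -1.769 4.36
vertex -0.509 -0.429 3.31
vertex 0.811 -2.47 3.09
endloop
endfacet
facet normal 0.454 -0.702 0.549
outer loop
vertex 1.769 -1.851 3.09
vertex 0.358 -1.769 4.36
vertex 0.811 -2.47 3.09
endloop
endfacet
facet normal -0.840 -0.543 -0.000
outer loop
vertex 0.811 -2.47 3.09
vertex -0.509 -0.429 3.31
vertex -0.055 -1.13 2.04
endloop
endfacet
facet normal 0.298 -0.462 -0.835
outer loop
vertex -0.055 -1.13 2.04
vertex 1.769 -1.851 3.09
vertex 0.811 -2.47 3.09
endloop
endfacet
facet normal -0.298 0.462 0.835
outer loop
vertex 0.358 -1.769 4.36
vertex 0.449 0.19 3.31
vertex -0.509 -0.429 3.31
endloop
endfacet
facet normal 0.454 -0.702 0.549
outer loop
vertex 1.315 -1.15 4.36
vertex 0.358 -1.769 4.36
vertex 1.769 -1.851 3.09
endloop
endfacet
facet normal -0.299 0.462 0.835
outer loop
vertex 1.315 -1.15 4.36
vertex 0.449 0.19 3.31
vertex 0.358 -1.769 4.36
endloop
endfacet
facet normal -0.453 0.702 -0.549
outer loop
vertex -0.509 -0.429 3.31
vertex 0.449 0.19 3.31
vertex -0.055 -1.13 2.04
endloop
endfacet
facet normal 0.298 -0.461 -0.835
outer loop
vertex 0.902 -0.511 2.04
vertex 1.769 -1.851 3.09
vertex -0.055 -1.13 2.04
endloop
endfacet
facet normal -0.454 0.702 -0.549
outer loop
vertex -0.055 -1.13 2.04
vertex 0.449 0.19 3.31
vertex 0.902 -0.511 2.04
endloop
endfacet
facet normal 0.840 0.543 0.000
outer loop
vertex 0.902 -0.511 2.04
vertex 1.315 -1.15 4.36
vertex 1.769 -1.851 3.09
endloop
endfacet
facet normal 0.840 0.543 -0.000
outer loop
vertex 0.449 0.19 3.31
vertex 1.315 -1.15 4.36
vertex 0.902 -0.511 2.04
endloop
endfacet
facet normal -0.591 0.512 -0.623
outer loop
vertex 3.485 2.608 1.691
vertex 2.908 2.399 2.067
vertex 3.25 3.007 2.242
endloop
endfacet
facet normal 0.738 0.656 -0.160
outer loop
vertex 3.485 2.608 1.691
vertex 3.25 3.007 2.242
vertex 4.59 1.65 2.857
endloop
endfacet
facet normal 0.738 0.655 -0.161
outer loop
vertex 4.59 1.65 2.857
vertex 3.25 3.007 2.242
vertex 4.355 2.05 3.408
endloop
endfacet
facet normal 0.591 -0.512 0.624
outer loop
vertex 4.59 1.65 2.857
vertex 4.355 2.05 3.408
vertex 4.012 1.441 3.233
endloop
endfacet
facet normal -0.591 0.512 -0.623
outer loop
vertex 3.25 3.007 2.242
vertex 2.908 2.399 2.067
vertex 2.673 2.798 2.618
endloop
endfacet
facet normal 0.086 0.809 0.582
outer loop
vertex 3.25 3.007 2.242
vertex 2.673 2.798 2.618
vertex 4.355 2.05 3.408
endloop
endfacet
facet normal 0.086 0.809 0.582
outer loop
vertex 4.355 2.05 3.408
vertex 2.673 2.798 2.618
vertex 3.777 1.841 3.784
endloop
endfacet
facet normal 0.591 -0.512 0.624
outer loop
vertex 4.355 2.05 3.408
vertex 3.777 1.841 3.784
vertex 4.012 1.441 3.233
endloop
endfacet
facet normal -0.591 0.513 -0.623
outer loop
vertex 2.673 2.798 2.618
vertex 2.908 2.399 2.067
vertex 2.33 2.19 2.443
endloop
endfacet
facet normal -0.651 0.154 0.743
outer loop
vertex 2.673 2.798 2.618
vertex 2.33 2.19 2.443
vertex 3.777 1.841 3.784
endloop
endfacet
facet normal -0.652 0.153 0.743
outer loop
vertex 3.777 1.841 3.784
vertex 2.33 2.19 2.443
vertex 3.435 1.232 3.609
endloop
endfacet
facet normal 0.591 -0.511 0.623
outer loop
vertex 3.777 1.841 3.784
vertex 3.435 1.232 3.609
vertex 4.012 1.441 3.233
endloop
endfacet
facet normal -0.591 0.512 -0.624
outer loop
vertex 2.33 2.19 2.443
vertex 2.908 2.399 2.067
vertex 2.565 1.79 1.892
endloop
endfacet
facet normal -0.738 -0.655 0.161
outer loop
vertex 2.33 2.19 2.443
vertex 2.565 1.79 1.892
vertex 3.435 1.232 3.609
endloop
endfacet
facet normal -0.737 -0.656 0.160
outer loop
vertex 3.435 1.232 3.609
vertex 2.565 1.79 1.892
vertex 3.67 0.833 3.058
endloop
endfacet
facet normal 0.591 -0.512 0.623
outer loop
vertex 3.435 1.232 3.609
vertex 3.67 0.833 3.058
vertex 4.012 1.441 3.233
endloop
endfacet
facet normal -0.591 0.512 -0.624
outer loop
vertex 2.565 1.79 1.892
vertex 2.908 2.399 2.067
vertex 3.143 1.999 1.516
endloop
endfacet
facet normal -0.086 -0.809 -0.582
outer loop
vertex 2.565 1.79 1.892
vertex 3.143 1.999 1.516
vertex 3.67 0.833 3.058
endloop
endfacet
facet normal -0.086 -0.809 -0.582
outer loop
vertex 3.67 0.833 3.058
vertex 3.143 1.999 1.516
vertex 4.247 1.042 2.682
endloop
endfacet
facet normal 0.591 -0.512 0.623
outer loop
vertex 3.67 0.833 3.058
vertex 4.247 1.042 2.682
vertex 4.012 1.441 3.233
endloop
endfacet
facet normal -0.591 0.511 -0.623
outer loop
vertex 3.143 1.999 1.516
vertex 2.908 2.399 2.067
vertex 3.485 2.608 1.691
endloop
endfacet
facet normal 0.652 -0.153 -0.743
outer loop
vertex 3.143 1.999 1.516
vertex 3.485 2.608 1.691
vertex 4.247 1.042 2.682
endloop
endfacet
facet normal 0.651 -0.153 -0.743
outer loop
vertex 4.247 1.042 2.682
vertex 3.485 2.608 1.691
vertex 4.59 1.65 2.857
endloop
endfacet
facet normal 0.591 -0.513 0.623
outer loop
vertex 4.247 1.042 2.682
vertex 4.59 1.65 2.857
vertex 4.012 1.441 3.233
endloop
endfacet

endsolid


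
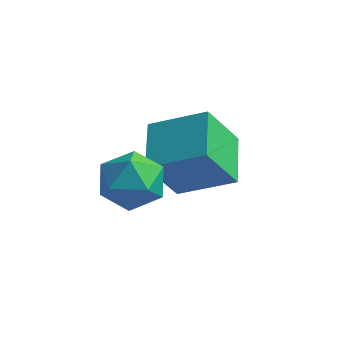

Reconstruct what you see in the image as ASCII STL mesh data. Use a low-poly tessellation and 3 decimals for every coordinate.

solid 
facet normal -0.864 -0.264 -0.429
outer loop
vertex 0.304 -1.839 -1.761
vertex -0.373 -0.507 -1.219
vertex 0.771 -1.013 -3.208
endloop
endfacet
facet normal 0.426 -0.838 -0.341
outer loop
vertex 2.273 -0.553 -2.461
vertex 0.304 -1.839 -1.761
vertex 0.771 -1.013 -3.208
endloop
endfacet
facet normal -0.864 -0.264 -0.429
outer loop
vertex 0.771 -1.013 -3.208
vertex -0.373 -0.507 -1.219
vertex 0.094 0.319 -2.666
endloop
endfacet
facet normal 0.270 0.477 -0.836
outer loop
vertex 0.094 0.319 -2.666
vertex 2.273 -0.553 -2.461
vertex 0.771 -1.013 -3.208
endloop
endfacet
facet normal -0.270 -0.477 0.836
outer loop
vertex 0.304 -1.839 -1.761
vertex 1.129 -0.047 -0.472
vertex -0.373 -0.507 -1.219
endloop
endfacet
facet normal 0.426 -0.838 -0.341
outer loop
vertex 1.806 -1.379 -1.014
vertex 0.304 -1.839 -1.761
vertex 2.273 -0.553 -2.461
endloop
endfacet
facet normal -0.270 -0.477 0.836
outer loop
vertex 1.806 -1.379 -1.014
vertex 1.129 -0.047 -0.472
vertex 0.304 -1.839 -1.761
endloop
endfacet
facet normal -0.426 0.838 0.341
outer loop
vertex -0.373 -0.507 -1.219
vertex 1.129 -0.047 -0.472
vertex 0.094 0.319 -2.666
endloop
endfacet
facet normal 0.270 0.477 -0.836
outer loop
vertex 1.596 0.779 -1.919
vertex 2.273 -0.553 -2.461
vertex 0.094 0.319 -2.666
endloop
endfacet
facet normal -0.426 0.838 0.341
outer loop
vertex 0.094 0.319 -2.666
vertex 1.129 -0.047 -0.472
vertex 1.596 0.779 -1.919
endloop
endfacet
facet normal 0.864 0.264 0.429
outer loop
vertex 1.596 0.779 -1.919
vertex 1.806 -1.379 -1.014
vertex 2.273 -0.553 -2.461
endloop
endfacet
facet normal 0.864 0.264 0.429
outer loop
vertex 1.129 -0.047 -0.472
vertex 1.806 -1.379 -1.014
vertex 1.596 0.779 -1.919
endloop
endfacet
facet normal 0.187 0.433 0.882
outer loop
vertex 0.049 -1.935 -1.149
vertex 0.421 -2.765 -0.82
vertex 0.992 -2.119 -1.259
endloop
endfacet
facet normal 0.219 0.910 0.352
outer loop
vertex 0.049 -1.935 -1.149
vertex 0.992 -2.119 -1.259
vertex 0.489 -1.719 -1.982
endloop
endfacet
facet normal -0.413 0.911 0.018
outer loop
vertex 0.049 -1.935 -1.149
vertex 0.489 -1.719 -1.982
vertex -0.392 -2.118 -1.99
endloop
endfacet
facet normal -0.833 0.435 0.342
outer loop
vertex 0.049 -1.935 -1.149
vertex -0.392 -2.118 -1.99
vertex -0.434 -2.764 -1.271
endloop
endfacet
facet normal -0.462 0.140 0.876
outer loop
vertex 0.049 -1.935 -1.149
vertex -0.434 -2.764 -1.271
vertex 0.421 -2.765 -0.82
endloop
endfacet
facet normal 0.714 0.691 -0.114
outer loop
vertex 0.489 -1.719 -1.982
vertex 0.992 -2.119 -1.259
vertex 1.134 -2.416 -2.169
endloop
endfacet
facet normal 0.663 -0.080 0.744
outer loop
vertex 0.992 -2.119 -1.259
vertex 0.421 -2.765 -0.82
vertex 1.092 -3.062 -1.45
endloop
endfacet
facet normal -0.388 -0.556 0.735
outer loop
vertex 0.421 -2.765 -0.82
vertex -0.434 -2.764 -1.271
vertex 0.211 -3.461 -1.458
endloop
endfacet
facet normal -0.989 -0.079 -0.129
outer loop
vertex -0.434 -2.764 -1.271
vertex -0.392 -2.118 -1.99
vertex -0.292 -3.061 -2.181
endloop
endfacet
facet normal -0.307 0.692 -0.653
outer loop
vertex -0.392 -2.118 -1.99
vertex 0.489 -1.719 -1.982
vertex 0.279 -2.415 -2.62
endloop
endfacet
facet normal 0.833 -0.435 -0.342
outer loop
vertex 0.651 -3.245 -2.291
vertex 1.134 -2.416 -2.169
vertex 1.092 -3.062 -1.45
endloop
endfacet
facet normal 0.413 -0.911 -0.018
outer loop
vertex 0.651 -3.245 -2.291
vertex 1.092 -3.062 -1.45
vertex 0.211 -3.461 -1.458
endloop
endfacet
facet normal -0.219 -0.910 -0.352
outer loop
vertex 0.651 -3.245 -2.291
vertex 0.211 -3.461 -1.458
vertex -0.292 -3.061 -2.181
endloop
endfacet
facet normal -0.187 -0.433 -0.882
outer loop
vertex 0.651 -3.245 -2.291
vertex -0.292 -3.061 -2.181
vertex 0.279 -2.415 -2.62
endloop
endfacet
facet normal 0.462 -0.140 -0.876
outer loop
vertex 0.651 -3.245 -2.291
vertex 0.279 -2.415 -2.62
vertex 1.134 -2.416 -2.169
endloop
endfacet
facet normal 0.989 0.079 0.129
outer loop
vertex 1.092 -3.062 -1.45
vertex 1.134 -2.416 -2.169
vertex 0.992 -2.119 -1.259
endloop
endfacet
facet normal 0.307 -0.692 0.653
outer loop
vertex 0.211 -3.461 -1.458
vertex 1.092 -3.062 -1.45
vertex 0.421 -2.765 -0.82
endloop
endfacet
facet normal -0.714 -0.691 0.114
outer loop
vertex -0.292 -3.061 -2.181
vertex 0.211 -3.461 -1.458
vertex -0.434 -2.764 -1.271
endloop
endfacet
facet normal -0.663 0.080 -0.744
outer loop
vertex 0.279 -2.415 -2.62
vertex -0.292 -3.061 -2.181
vertex -0.392 -2.118 -1.99
endloop
endfacet
facet normal 0.388 0.556 -0.735
outer loop
vertex 1.134 -2.416 -2.169
vertex 0.279 -2.415 -2.62
vertex 0.489 -1.719 -1.982
endloop
endfacet

endsolid


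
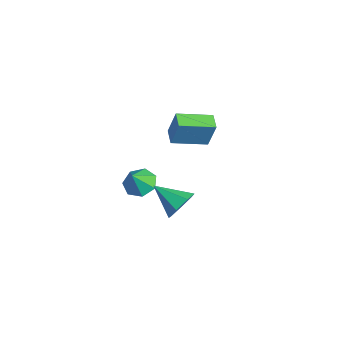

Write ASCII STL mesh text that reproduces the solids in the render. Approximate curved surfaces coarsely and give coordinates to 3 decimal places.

solid 
facet normal -0.387 0.412 -0.825
outer loop
vertex -1.652 0.527 -1.804
vertex -2.269 0.003 -1.776
vertex -2.213 0.736 -1.436
endloop
endfacet
facet normal 0.598 0.500 0.627
outer loop
vertex -1.652 0.527 -1.804
vertex -2.213 0.736 -1.436
vertex -1.831 -0.463 -0.844
endloop
endfacet
facet normal -0.389 0.412 -0.824
outer loop
vertex -2.213 0.736 -1.436
vertex -2.269 0.003 -1.776
vertex -2.816 0.393 -1.323
endloop
endfacet
facet normal -0.071 0.423 0.903
outer loop
vertex -2.213 0.736 -1.436
vertex -2.816 0.393 -1.323
vertex -1.831 -0.463 -0.844
endloop
endfacet
facet normal -0.388 0.413 -0.824
outer loop
vertex -2.816 0.393 -1.323
vertex -2.269 0.003 -1.776
vertex -3.007 -0.244 -1.552
endloop
endfacet
facet normal -0.530 -0.142 0.836
outer loop
vertex -2.816 0.393 -1.323
vertex -3.007 -0.244 -1.552
vertex -1.831 -0.463 -0.844
endloop
endfacet
facet normal -0.388 0.412 -0.824
outer loop
vertex -3.007 -0.244 -1.552
vertex -2.269 0.003 -1.776
vertex -2.643 -0.695 -1.949
endloop
endfacet
facet normal -0.430 -0.767 0.477
outer loop
vertex -3.007 -0.244 -1.552
vertex -2.643 -0.695 -1.949
vertex -1.831 -0.463 -0.844
endloop
endfacet
facet normal -0.388 0.412 -0.824
outer loop
vertex -2.643 -0.695 -1.949
vertex -2.269 0.003 -1.776
vertex -1.997 -0.62 -2.216
endloop
endfacet
facet normal 0.153 -0.984 0.094
outer loop
vertex -2.643 -0.695 -1.949
vertex -1.997 -0.62 -2.216
vertex -1.831 -0.463 -0.844
endloop
endfacet
facet normal -0.387 0.413 -0.824
outer loop
vertex -1.997 -0.62 -2.216
vertex -2.269 0.003 -1.776
vertex -1.556 -0.077 -2.151
endloop
endfacet
facet normal 0.777 -0.629 -0.022
outer loop
vertex -1.997 -0.62 -2.216
vertex -1.556 -0.077 -2.151
vertex -1.831 -0.463 -0.844
endloop
endfacet
facet normal -0.387 0.412 -0.825
outer loop
vertex -1.556 -0.077 -2.151
vertex -2.269 0.003 -1.776
vertex -1.652 0.527 -1.804
endloop
endfacet
facet normal 0.976 0.032 0.215
outer loop
vertex -1.556 -0.077 -2.151
vertex -1.652 0.527 -1.804
vertex -1.831 -0.463 -0.844
endloop
endfacet
facet normal 0.637 0.598 -0.486
outer loop
vertex 3.82 0.409 1.856
vertex 3.434 0.255 1.161
vertex 3.291 0.844 1.698
endloop
endfacet
facet normal -0.126 0.200 0.972
outer loop
vertex 3.82 0.409 1.856
vertex 3.291 0.844 1.698
vertex 2.466 -0.655 1.899
endloop
endfacet
facet normal 0.637 0.598 -0.487
outer loop
vertex 3.291 0.844 1.698
vertex 3.434 0.255 1.161
vertex 2.87 0.835 1.136
endloop
endfacet
facet normal -0.713 0.463 0.527
outer loop
vertex 3.291 0.844 1.698
vertex 2.87 0.835 1.136
vertex 2.466 -0.655 1.899
endloop
endfacet
facet normal 0.637 0.598 -0.486
outer loop
vertex 2.87 0.835 1.136
vertex 3.434 0.255 1.161
vertex 2.873 0.39 0.592
endloop
endfacet
facet normal -0.971 0.184 -0.155
outer loop
vertex 2.87 0.835 1.136
vertex 2.873 0.39 0.592
vertex 2.466 -0.655 1.899
endloop
endfacet
facet normal 0.637 0.599 -0.486
outer loop
vertex 2.873 0.39 0.592
vertex 3.434 0.255 1.161
vertex 3.299 -0.157 0.476
endloop
endfacet
facet normal -0.705 -0.430 -0.563
outer loop
vertex 2.873 0.39 0.592
vertex 3.299 -0.157 0.476
vertex 2.466 -0.655 1.899
endloop
endfacet
facet normal 0.637 0.599 -0.486
outer loop
vertex 3.299 -0.157 0.476
vertex 3.434 0.255 1.161
vertex 3.827 -0.394 0.876
endloop
endfacet
facet normal -0.116 -0.914 -0.388
outer loop
vertex 3.299 -0.157 0.476
vertex 3.827 -0.394 0.876
vertex 2.466 -0.655 1.899
endloop
endfacet
facet normal 0.637 0.599 -0.485
outer loop
vertex 3.827 -0.394 0.876
vertex 3.434 0.255 1.161
vertex 4.058 -0.142 1.49
endloop
endfacet
facet normal 0.353 -0.905 0.239
outer loop
vertex 3.827 -0.394 0.876
vertex 4.058 -0.142 1.49
vertex 2.466 -0.655 1.899
endloop
endfacet
facet normal 0.637 0.598 -0.486
outer loop
vertex 4.058 -0.142 1.49
vertex 3.434 0.255 1.161
vertex 3.82 0.409 1.856
endloop
endfacet
facet normal 0.349 -0.409 0.843
outer loop
vertex 4.058 -0.142 1.49
vertex 3.82 0.409 1.856
vertex 2.466 -0.655 1.899
endloop
endfacet
facet normal -0.965 0.122 0.230
outer loop
vertex 0.584 0.836 4.739
vertex 0.703 2.415 4.398
vertex 0.244 0.583 3.446
endloop
endfacet
facet normal -0.074 -0.975 0.210
outer loop
vertex 1.017 0.485 3.262
vertex 0.584 0.836 4.739
vertex 0.244 0.583 3.446
endloop
endfacet
facet normal -0.965 0.122 0.230
outer loop
vertex 0.244 0.583 3.446
vertex 0.703 2.415 4.398
vertex 0.363 2.162 3.105
endloop
endfacet
facet normal -0.250 -0.186 -0.950
outer loop
vertex 0.363 2.162 3.105
vertex 1.017 0.485 3.262
vertex 0.244 0.583 3.446
endloop
endfacet
facet normal 0.250 0.186 0.950
outer loop
vertex 0.584 0.836 4.739
vertex 1.476 2.317 4.214
vertex 0.703 2.415 4.398
endloop
endfacet
facet normal -0.074 -0.975 0.210
outer loop
vertex 1.357 0.738 4.555
vertex 0.584 0.836 4.739
vertex 1.017 0.485 3.262
endloop
endfacet
facet normal 0.250 0.186 0.950
outer loop
vertex 1.357 0.738 4.555
vertex 1.476 2.317 4.214
vertex 0.584 0.836 4.739
endloop
endfacet
facet normal 0.074 0.975 -0.210
outer loop
vertex 0.703 2.415 4.398
vertex 1.476 2.317 4.214
vertex 0.363 2.162 3.105
endloop
endfacet
facet normal -0.250 -0.186 -0.950
outer loop
vertex 1.136 2.064 2.921
vertex 1.017 0.485 3.262
vertex 0.363 2.162 3.105
endloop
endfacet
facet normal 0.074 0.975 -0.210
outer loop
vertex 0.363 2.162 3.105
vertex 1.476 2.317 4.214
vertex 1.136 2.064 2.921
endloop
endfacet
facet normal 0.965 -0.122 -0.230
outer loop
vertex 1.136 2.064 2.921
vertex 1.357 0.738 4.555
vertex 1.017 0.485 3.262
endloop
endfacet
facet normal 0.965 -0.122 -0.230
outer loop
vertex 1.476 2.317 4.214
vertex 1.357 0.738 4.555
vertex 1.136 2.064 2.921
endloop
endfacet

endsolid


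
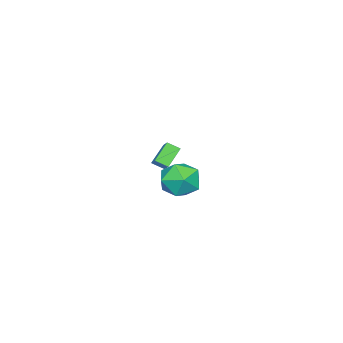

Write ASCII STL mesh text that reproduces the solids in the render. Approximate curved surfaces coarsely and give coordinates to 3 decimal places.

solid 
facet normal 0.177 0.926 0.332
outer loop
vertex 2.789 2.978 2.573
vertex 2.353 2.691 3.605
vertex 3.482 2.551 3.395
endloop
endfacet
facet normal 0.652 0.739 -0.166
outer loop
vertex 2.789 2.978 2.573
vertex 3.482 2.551 3.395
vertex 3.601 2.2 2.299
endloop
endfacet
facet normal 0.296 0.577 -0.761
outer loop
vertex 2.789 2.978 2.573
vertex 3.601 2.2 2.299
vertex 2.545 2.124 1.831
endloop
endfacet
facet normal -0.401 0.663 -0.632
outer loop
vertex 2.789 2.978 2.573
vertex 2.545 2.124 1.831
vertex 1.774 2.427 2.638
endloop
endfacet
facet normal -0.474 0.879 0.044
outer loop
vertex 2.789 2.978 2.573
vertex 1.774 2.427 2.638
vertex 2.353 2.691 3.605
endloop
endfacet
facet normal 0.987 0.150 0.059
outer loop
vertex 3.601 2.2 2.299
vertex 3.482 2.551 3.395
vertex 3.666 1.433 3.162
endloop
endfacet
facet normal 0.217 0.453 0.865
outer loop
vertex 3.482 2.551 3.395
vertex 2.353 2.691 3.605
vertex 2.895 1.736 3.969
endloop
endfacet
facet normal -0.836 0.377 0.398
outer loop
vertex 2.353 2.691 3.605
vertex 1.774 2.427 2.638
vertex 1.839 1.66 3.501
endloop
endfacet
facet normal -0.718 0.027 -0.696
outer loop
vertex 1.774 2.427 2.638
vertex 2.545 2.124 1.831
vertex 1.958 1.309 2.405
endloop
endfacet
facet normal 0.409 -0.113 -0.905
outer loop
vertex 2.545 2.124 1.831
vertex 3.601 2.2 2.299
vertex 3.087 1.169 2.195
endloop
endfacet
facet normal 0.401 -0.663 0.632
outer loop
vertex 2.651 0.882 3.227
vertex 3.666 1.433 3.162
vertex 2.895 1.736 3.969
endloop
endfacet
facet normal -0.296 -0.577 0.761
outer loop
vertex 2.651 0.882 3.227
vertex 2.895 1.736 3.969
vertex 1.839 1.66 3.501
endloop
endfacet
facet normal -0.652 -0.739 0.166
outer loop
vertex 2.651 0.882 3.227
vertex 1.839 1.66 3.501
vertex 1.958 1.309 2.405
endloop
endfacet
facet normal -0.177 -0.926 -0.332
outer loop
vertex 2.651 0.882 3.227
vertex 1.958 1.309 2.405
vertex 3.087 1.169 2.195
endloop
endfacet
facet normal 0.474 -0.879 -0.044
outer loop
vertex 2.651 0.882 3.227
vertex 3.087 1.169 2.195
vertex 3.666 1.433 3.162
endloop
endfacet
facet normal 0.718 -0.027 0.696
outer loop
vertex 2.895 1.736 3.969
vertex 3.666 1.433 3.162
vertex 3.482 2.551 3.395
endloop
endfacet
facet normal -0.409 0.113 0.905
outer loop
vertex 1.839 1.66 3.501
vertex 2.895 1.736 3.969
vertex 2.353 2.691 3.605
endloop
endfacet
facet normal -0.987 -0.150 -0.059
outer loop
vertex 1.958 1.309 2.405
vertex 1.839 1.66 3.501
vertex 1.774 2.427 2.638
endloop
endfacet
facet normal -0.217 -0.453 -0.865
outer loop
vertex 3.087 1.169 2.195
vertex 1.958 1.309 2.405
vertex 2.545 2.124 1.831
endloop
endfacet
facet normal 0.836 -0.377 -0.398
outer loop
vertex 3.666 1.433 3.162
vertex 3.087 1.169 2.195
vertex 3.601 2.2 2.299
endloop
endfacet
facet normal -0.770 0.091 0.631
outer loop
vertex -4.352 -2.957 0.79
vertex -3.851 -2.456 1.329
vertex -4.592 -2.299 0.402
endloop
endfacet
facet normal -0.563 -0.562 -0.606
outer loop
vertex -3.529 -2.424 -0.469
vertex -4.352 -2.957 0.79
vertex -4.592 -2.299 0.402
endloop
endfacet
facet normal -0.770 0.091 0.631
outer loop
vertex -4.592 -2.299 0.402
vertex -3.851 -2.456 1.329
vertex -4.091 -1.798 0.941
endloop
endfacet
facet normal -0.300 0.822 -0.484
outer loop
vertex -4.091 -1.798 0.941
vertex -3.529 -2.424 -0.469
vertex -4.592 -2.299 0.402
endloop
endfacet
facet normal 0.300 -0.822 0.484
outer loop
vertex -4.352 -2.957 0.79
vertex -2.788 -2.581 0.458
vertex -3.851 -2.456 1.329
endloop
endfacet
facet normal -0.563 -0.562 -0.606
outer loop
vertex -3.289 -3.082 -0.081
vertex -4.352 -2.957 0.79
vertex -3.529 -2.424 -0.469
endloop
endfacet
facet normal 0.300 -0.822 0.484
outer loop
vertex -3.289 -3.082 -0.081
vertex -2.788 -2.581 0.458
vertex -4.352 -2.957 0.79
endloop
endfacet
facet normal 0.563 0.562 0.606
outer loop
vertex -3.851 -2.456 1.329
vertex -2.788 -2.581 0.458
vertex -4.091 -1.798 0.941
endloop
endfacet
facet normal -0.300 0.822 -0.484
outer loop
vertex -3.028 -1.923 0.07
vertex -3.529 -2.424 -0.469
vertex -4.091 -1.798 0.941
endloop
endfacet
facet normal 0.563 0.562 0.606
outer loop
vertex -4.091 -1.798 0.941
vertex -2.788 -2.581 0.458
vertex -3.028 -1.923 0.07
endloop
endfacet
facet normal 0.770 -0.091 -0.631
outer loop
vertex -3.028 -1.923 0.07
vertex -3.289 -3.082 -0.081
vertex -3.529 -2.424 -0.469
endloop
endfacet
facet normal 0.770 -0.091 -0.631
outer loop
vertex -2.788 -2.581 0.458
vertex -3.289 -3.082 -0.081
vertex -3.028 -1.923 0.07
endloop
endfacet

endsolid


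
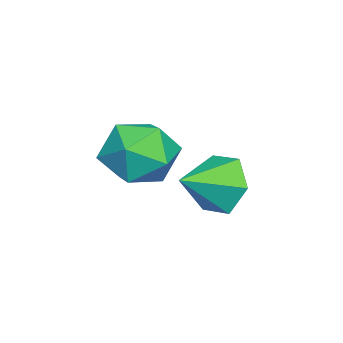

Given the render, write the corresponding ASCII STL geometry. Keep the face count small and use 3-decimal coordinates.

solid 
facet normal -0.713 0.581 -0.393
outer loop
vertex -0.67 -0.113 2.841
vertex -1.331 -0.499 3.469
vertex -0.816 0.306 3.726
endloop
endfacet
facet normal 0.959 0.283 0.024
outer loop
vertex -0.67 -0.113 2.841
vertex -0.816 0.306 3.726
vertex -0.349 -1.301 4.011
endloop
endfacet
facet normal -0.712 0.581 -0.393
outer loop
vertex -0.816 0.306 3.726
vertex -1.331 -0.499 3.469
vertex -1.477 -0.079 4.354
endloop
endfacet
facet normal 0.560 0.300 0.773
outer loop
vertex -0.816 0.306 3.726
vertex -1.477 -0.079 4.354
vertex -0.349 -1.301 4.011
endloop
endfacet
facet normal -0.712 0.582 -0.394
outer loop
vertex -1.477 -0.079 4.354
vertex -1.331 -0.499 3.469
vertex -1.993 -0.884 4.097
endloop
endfacet
facet normal -0.024 -0.290 0.957
outer loop
vertex -1.477 -0.079 4.354
vertex -1.993 -0.884 4.097
vertex -0.349 -1.301 4.011
endloop
endfacet
facet normal -0.712 0.582 -0.394
outer loop
vertex -1.993 -0.884 4.097
vertex -1.331 -0.499 3.469
vertex -1.847 -1.304 3.212
endloop
endfacet
facet normal -0.207 -0.897 0.391
outer loop
vertex -1.993 -0.884 4.097
vertex -1.847 -1.304 3.212
vertex -0.349 -1.301 4.011
endloop
endfacet
facet normal -0.712 0.582 -0.392
outer loop
vertex -1.847 -1.304 3.212
vertex -1.331 -0.499 3.469
vertex -1.186 -0.918 2.584
endloop
endfacet
facet normal 0.193 -0.913 -0.358
outer loop
vertex -1.847 -1.304 3.212
vertex -1.186 -0.918 2.584
vertex -0.349 -1.301 4.011
endloop
endfacet
facet normal -0.712 0.582 -0.392
outer loop
vertex -1.186 -0.918 2.584
vertex -1.331 -0.499 3.469
vertex -0.67 -0.113 2.841
endloop
endfacet
facet normal 0.775 -0.324 -0.542
outer loop
vertex -1.186 -0.918 2.584
vertex -0.67 -0.113 2.841
vertex -0.349 -1.301 4.011
endloop
endfacet
facet normal 0.036 0.916 0.400
outer loop
vertex -2.939 -1.955 3.732
vertex -2.372 -2.387 4.67
vertex -1.762 -2.004 3.738
endloop
endfacet
facet normal 0.041 0.949 -0.311
outer loop
vertex -2.939 -1.955 3.732
vertex -1.762 -2.004 3.738
vertex -2.359 -2.297 2.766
endloop
endfacet
facet normal -0.549 0.628 -0.552
outer loop
vertex -2.939 -1.955 3.732
vertex -2.359 -2.297 2.766
vertex -3.338 -2.862 3.097
endloop
endfacet
facet normal -0.918 0.395 0.013
outer loop
vertex -2.939 -1.955 3.732
vertex -3.338 -2.862 3.097
vertex -3.346 -2.918 4.274
endloop
endfacet
facet normal -0.557 0.574 0.601
outer loop
vertex -2.939 -1.955 3.732
vertex -3.346 -2.918 4.274
vertex -2.372 -2.387 4.67
endloop
endfacet
facet normal 0.605 0.580 -0.546
outer loop
vertex -2.359 -2.297 2.766
vertex -1.762 -2.004 3.738
vertex -1.434 -2.942 3.106
endloop
endfacet
facet normal 0.597 0.525 0.607
outer loop
vertex -1.762 -2.004 3.738
vertex -2.372 -2.387 4.67
vertex -1.442 -2.998 4.283
endloop
endfacet
facet normal -0.363 -0.029 0.931
outer loop
vertex -2.372 -2.387 4.67
vertex -3.346 -2.918 4.274
vertex -2.421 -3.563 4.614
endloop
endfacet
facet normal -0.948 -0.317 -0.022
outer loop
vertex -3.346 -2.918 4.274
vertex -3.338 -2.862 3.097
vertex -3.018 -3.856 3.642
endloop
endfacet
facet normal -0.350 0.059 -0.935
outer loop
vertex -3.338 -2.862 3.097
vertex -2.359 -2.297 2.766
vertex -2.408 -3.473 2.71
endloop
endfacet
facet normal 0.918 -0.395 -0.013
outer loop
vertex -1.841 -3.905 3.648
vertex -1.434 -2.942 3.106
vertex -1.442 -2.998 4.283
endloop
endfacet
facet normal 0.549 -0.628 0.552
outer loop
vertex -1.841 -3.905 3.648
vertex -1.442 -2.998 4.283
vertex -2.421 -3.563 4.614
endloop
endfacet
facet normal -0.041 -0.949 0.311
outer loop
vertex -1.841 -3.905 3.648
vertex -2.421 -3.563 4.614
vertex -3.018 -3.856 3.642
endloop
endfacet
facet normal -0.036 -0.916 -0.400
outer loop
vertex -1.841 -3.905 3.648
vertex -3.018 -3.856 3.642
vertex -2.408 -3.473 2.71
endloop
endfacet
facet normal 0.557 -0.574 -0.601
outer loop
vertex -1.841 -3.905 3.648
vertex -2.408 -3.473 2.71
vertex -1.434 -2.942 3.106
endloop
endfacet
facet normal 0.948 0.317 0.022
outer loop
vertex -1.442 -2.998 4.283
vertex -1.434 -2.942 3.106
vertex -1.762 -2.004 3.738
endloop
endfacet
facet normal 0.350 -0.059 0.935
outer loop
vertex -2.421 -3.563 4.614
vertex -1.442 -2.998 4.283
vertex -2.372 -2.387 4.67
endloop
endfacet
facet normal -0.605 -0.580 0.546
outer loop
vertex -3.018 -3.856 3.642
vertex -2.421 -3.563 4.614
vertex -3.346 -2.918 4.274
endloop
endfacet
facet normal -0.597 -0.525 -0.607
outer loop
vertex -2.408 -3.473 2.71
vertex -3.018 -3.856 3.642
vertex -3.338 -2.862 3.097
endloop
endfacet
facet normal 0.363 0.029 -0.931
outer loop
vertex -1.434 -2.942 3.106
vertex -2.408 -3.473 2.71
vertex -2.359 -2.297 2.766
endloop
endfacet

endsolid


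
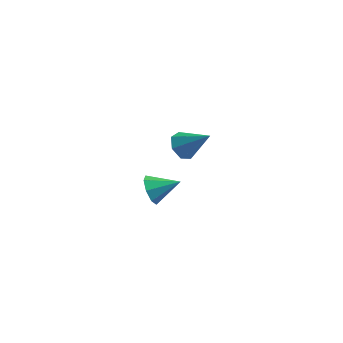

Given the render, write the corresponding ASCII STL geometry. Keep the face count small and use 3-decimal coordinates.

solid 
facet normal -0.741 0.096 -0.665
outer loop
vertex 3.126 -3.828 1.247
vertex 2.702 -3.512 1.765
vertex 3.169 -3.189 1.291
endloop
endfacet
facet normal 0.898 -0.030 -0.439
outer loop
vertex 3.126 -3.828 1.247
vertex 3.169 -3.189 1.291
vertex 3.918 -3.668 2.855
endloop
endfacet
facet normal -0.741 0.095 -0.665
outer loop
vertex 3.169 -3.189 1.291
vertex 2.702 -3.512 1.765
vertex 2.861 -2.793 1.691
endloop
endfacet
facet normal 0.714 0.688 -0.131
outer loop
vertex 3.169 -3.189 1.291
vertex 2.861 -2.793 1.691
vertex 3.918 -3.668 2.855
endloop
endfacet
facet normal -0.741 0.095 -0.665
outer loop
vertex 2.861 -2.793 1.691
vertex 2.702 -3.512 1.765
vertex 2.433 -2.939 2.147
endloop
endfacet
facet normal 0.201 0.862 0.465
outer loop
vertex 2.861 -2.793 1.691
vertex 2.433 -2.939 2.147
vertex 3.918 -3.668 2.855
endloop
endfacet
facet normal -0.741 0.095 -0.665
outer loop
vertex 2.433 -2.939 2.147
vertex 2.702 -3.512 1.765
vertex 2.208 -3.516 2.315
endloop
endfacet
facet normal -0.252 0.360 0.898
outer loop
vertex 2.433 -2.939 2.147
vertex 2.208 -3.516 2.315
vertex 3.918 -3.668 2.855
endloop
endfacet
facet normal -0.741 0.095 -0.665
outer loop
vertex 2.208 -3.516 2.315
vertex 2.702 -3.512 1.765
vertex 2.355 -4.091 2.069
endloop
endfacet
facet normal -0.306 -0.440 0.845
outer loop
vertex 2.208 -3.516 2.315
vertex 2.355 -4.091 2.069
vertex 3.918 -3.668 2.855
endloop
endfacet
facet normal -0.741 0.095 -0.664
outer loop
vertex 2.355 -4.091 2.069
vertex 2.702 -3.512 1.765
vertex 2.764 -4.229 1.593
endloop
endfacet
facet normal 0.082 -0.936 0.342
outer loop
vertex 2.355 -4.091 2.069
vertex 2.764 -4.229 1.593
vertex 3.918 -3.668 2.855
endloop
endfacet
facet normal -0.741 0.095 -0.665
outer loop
vertex 2.764 -4.229 1.593
vertex 2.702 -3.512 1.765
vertex 3.126 -3.828 1.247
endloop
endfacet
facet normal 0.616 -0.754 -0.229
outer loop
vertex 2.764 -4.229 1.593
vertex 3.126 -3.828 1.247
vertex 3.918 -3.668 2.855
endloop
endfacet
facet normal -0.893 -0.208 -0.400
outer loop
vertex 1.231 -2.045 -4.301
vertex 0.879 -1.532 -3.782
vertex 1.197 -1.467 -4.525
endloop
endfacet
facet normal 0.806 -0.172 -0.567
outer loop
vertex 1.231 -2.045 -4.301
vertex 1.197 -1.467 -4.525
vertex 2.181 -1.228 -3.198
endloop
endfacet
facet normal -0.892 -0.209 -0.400
outer loop
vertex 1.197 -1.467 -4.525
vertex 0.879 -1.532 -3.782
vertex 0.976 -0.928 -4.313
endloop
endfacet
facet normal 0.654 0.494 -0.574
outer loop
vertex 1.197 -1.467 -4.525
vertex 0.976 -0.928 -4.313
vertex 2.181 -1.228 -3.198
endloop
endfacet
facet normal -0.892 -0.209 -0.401
outer loop
vertex 0.976 -0.928 -4.313
vertex 0.879 -1.532 -3.782
vertex 0.698 -0.743 -3.791
endloop
endfacet
facet normal 0.357 0.924 -0.137
outer loop
vertex 0.976 -0.928 -4.313
vertex 0.698 -0.743 -3.791
vertex 2.181 -1.228 -3.198
endloop
endfacet
facet normal -0.892 -0.209 -0.401
outer loop
vertex 0.698 -0.743 -3.791
vertex 0.879 -1.532 -3.782
vertex 0.526 -1.02 -3.264
endloop
endfacet
facet normal 0.090 0.869 0.486
outer loop
vertex 0.698 -0.743 -3.791
vertex 0.526 -1.02 -3.264
vertex 2.181 -1.228 -3.198
endloop
endfacet
facet normal -0.892 -0.210 -0.401
outer loop
vertex 0.526 -1.02 -3.264
vertex 0.879 -1.532 -3.782
vertex 0.561 -1.597 -3.04
endloop
endfacet
facet normal 0.008 0.362 0.932
outer loop
vertex 0.526 -1.02 -3.264
vertex 0.561 -1.597 -3.04
vertex 2.181 -1.228 -3.198
endloop
endfacet
facet normal -0.892 -0.208 -0.401
outer loop
vertex 0.561 -1.597 -3.04
vertex 0.879 -1.532 -3.782
vertex 0.782 -2.136 -3.252
endloop
endfacet
facet normal 0.161 -0.303 0.939
outer loop
vertex 0.561 -1.597 -3.04
vertex 0.782 -2.136 -3.252
vertex 2.181 -1.228 -3.198
endloop
endfacet
facet normal -0.893 -0.207 -0.400
outer loop
vertex 0.782 -2.136 -3.252
vertex 0.879 -1.532 -3.782
vertex 1.059 -2.322 -3.774
endloop
endfacet
facet normal 0.457 -0.733 0.504
outer loop
vertex 0.782 -2.136 -3.252
vertex 1.059 -2.322 -3.774
vertex 2.181 -1.228 -3.198
endloop
endfacet
facet normal -0.893 -0.207 -0.400
outer loop
vertex 1.059 -2.322 -3.774
vertex 0.879 -1.532 -3.782
vertex 1.231 -2.045 -4.301
endloop
endfacet
facet normal 0.724 -0.679 -0.121
outer loop
vertex 1.059 -2.322 -3.774
vertex 1.231 -2.045 -4.301
vertex 2.181 -1.228 -3.198
endloop
endfacet

endsolid


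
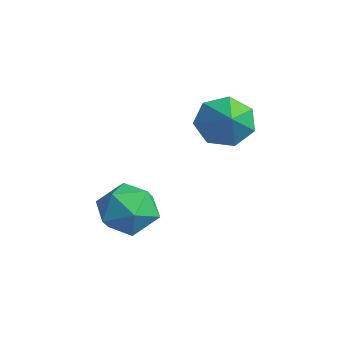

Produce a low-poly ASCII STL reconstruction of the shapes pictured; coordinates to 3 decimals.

solid 
facet normal -0.786 0.566 0.248
outer loop
vertex -4.086 -0.428 -1.953
vertex -4.825 -1.252 -2.413
vertex -4.504 -1.312 -1.259
endloop
endfacet
facet normal -0.245 0.668 0.703
outer loop
vertex -4.086 -0.428 -1.953
vertex -4.504 -1.312 -1.259
vertex -3.356 -0.977 -1.177
endloop
endfacet
facet normal 0.320 0.889 0.328
outer loop
vertex -4.086 -0.428 -1.953
vertex -3.356 -0.977 -1.177
vertex -2.968 -0.71 -2.279
endloop
endfacet
facet normal 0.129 0.925 -0.359
outer loop
vertex -4.086 -0.428 -1.953
vertex -2.968 -0.71 -2.279
vertex -3.876 -0.88 -3.043
endloop
endfacet
facet normal -0.555 0.725 -0.408
outer loop
vertex -4.086 -0.428 -1.953
vertex -3.876 -0.88 -3.043
vertex -4.825 -1.252 -2.413
endloop
endfacet
facet normal -0.082 0.037 0.996
outer loop
vertex -3.356 -0.977 -1.177
vertex -4.504 -1.312 -1.259
vertex -3.644 -2.14 -1.157
endloop
endfacet
facet normal -0.957 -0.126 0.260
outer loop
vertex -4.504 -1.312 -1.259
vertex -4.825 -1.252 -2.413
vertex -4.552 -2.31 -1.921
endloop
endfacet
facet normal -0.583 0.131 -0.802
outer loop
vertex -4.825 -1.252 -2.413
vertex -3.876 -0.88 -3.043
vertex -4.164 -2.043 -3.023
endloop
endfacet
facet normal 0.522 0.454 -0.722
outer loop
vertex -3.876 -0.88 -3.043
vertex -2.968 -0.71 -2.279
vertex -3.016 -1.708 -2.941
endloop
endfacet
facet normal 0.832 0.396 0.389
outer loop
vertex -2.968 -0.71 -2.279
vertex -3.356 -0.977 -1.177
vertex -2.695 -1.768 -1.787
endloop
endfacet
facet normal -0.129 -0.925 0.359
outer loop
vertex -3.434 -2.592 -2.247
vertex -3.644 -2.14 -1.157
vertex -4.552 -2.31 -1.921
endloop
endfacet
facet normal -0.320 -0.889 -0.328
outer loop
vertex -3.434 -2.592 -2.247
vertex -4.552 -2.31 -1.921
vertex -4.164 -2.043 -3.023
endloop
endfacet
facet normal 0.245 -0.668 -0.703
outer loop
vertex -3.434 -2.592 -2.247
vertex -4.164 -2.043 -3.023
vertex -3.016 -1.708 -2.941
endloop
endfacet
facet normal 0.786 -0.566 -0.248
outer loop
vertex -3.434 -2.592 -2.247
vertex -3.016 -1.708 -2.941
vertex -2.695 -1.768 -1.787
endloop
endfacet
facet normal 0.555 -0.725 0.408
outer loop
vertex -3.434 -2.592 -2.247
vertex -2.695 -1.768 -1.787
vertex -3.644 -2.14 -1.157
endloop
endfacet
facet normal -0.522 -0.454 0.722
outer loop
vertex -4.552 -2.31 -1.921
vertex -3.644 -2.14 -1.157
vertex -4.504 -1.312 -1.259
endloop
endfacet
facet normal -0.832 -0.396 -0.389
outer loop
vertex -4.164 -2.043 -3.023
vertex -4.552 -2.31 -1.921
vertex -4.825 -1.252 -2.413
endloop
endfacet
facet normal 0.082 -0.037 -0.996
outer loop
vertex -3.016 -1.708 -2.941
vertex -4.164 -2.043 -3.023
vertex -3.876 -0.88 -3.043
endloop
endfacet
facet normal 0.957 0.126 -0.260
outer loop
vertex -2.695 -1.768 -1.787
vertex -3.016 -1.708 -2.941
vertex -2.968 -0.71 -2.279
endloop
endfacet
facet normal 0.583 -0.131 0.802
outer loop
vertex -3.644 -2.14 -1.157
vertex -2.695 -1.768 -1.787
vertex -3.356 -0.977 -1.177
endloop
endfacet
facet normal -0.817 0.282 -0.503
outer loop
vertex -2.546 2.591 1.212
vertex -3.078 1.75 1.605
vertex -2.99 2.735 2.014
endloop
endfacet
facet normal 0.714 0.641 0.280
outer loop
vertex -2.546 2.591 1.212
vertex -2.99 2.735 2.014
vertex -1.862 1.33 2.355
endloop
endfacet
facet normal -0.817 0.282 -0.503
outer loop
vertex -2.99 2.735 2.014
vertex -3.078 1.75 1.605
vertex -3.501 2.137 2.508
endloop
endfacet
facet normal 0.298 0.444 0.845
outer loop
vertex -2.99 2.735 2.014
vertex -3.501 2.137 2.508
vertex -1.862 1.33 2.355
endloop
endfacet
facet normal -0.816 0.283 -0.504
outer loop
vertex -3.501 2.137 2.508
vertex -3.078 1.75 1.605
vertex -3.694 1.248 2.322
endloop
endfacet
facet normal -0.009 -0.203 0.979
outer loop
vertex -3.501 2.137 2.508
vertex -3.694 1.248 2.322
vertex -1.862 1.33 2.355
endloop
endfacet
facet normal -0.816 0.283 -0.504
outer loop
vertex -3.694 1.248 2.322
vertex -3.078 1.75 1.605
vertex -3.423 0.737 1.596
endloop
endfacet
facet normal 0.026 -0.813 0.582
outer loop
vertex -3.694 1.248 2.322
vertex -3.423 0.737 1.596
vertex -1.862 1.33 2.355
endloop
endfacet
facet normal -0.817 0.283 -0.502
outer loop
vertex -3.423 0.737 1.596
vertex -3.078 1.75 1.605
vertex -2.893 0.989 0.876
endloop
endfacet
facet normal 0.375 -0.926 -0.048
outer loop
vertex -3.423 0.737 1.596
vertex -2.893 0.989 0.876
vertex -1.862 1.33 2.355
endloop
endfacet
facet normal -0.817 0.283 -0.503
outer loop
vertex -2.893 0.989 0.876
vertex -3.078 1.75 1.605
vertex -2.502 1.814 0.706
endloop
endfacet
facet normal 0.776 -0.457 -0.435
outer loop
vertex -2.893 0.989 0.876
vertex -2.502 1.814 0.706
vertex -1.862 1.33 2.355
endloop
endfacet
facet normal -0.817 0.282 -0.503
outer loop
vertex -2.502 1.814 0.706
vertex -3.078 1.75 1.605
vertex -2.546 2.591 1.212
endloop
endfacet
facet normal 0.927 0.241 -0.289
outer loop
vertex -2.502 1.814 0.706
vertex -2.546 2.591 1.212
vertex -1.862 1.33 2.355
endloop
endfacet

endsolid


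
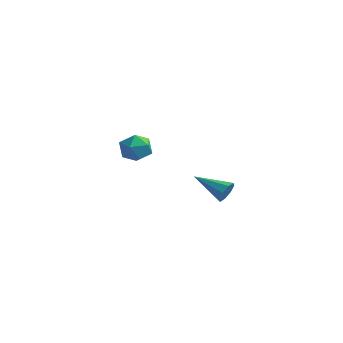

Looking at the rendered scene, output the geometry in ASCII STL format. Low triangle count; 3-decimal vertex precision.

solid 
facet normal -0.776 0.598 -0.199
outer loop
vertex -3.185 0.5 3.158
vertex -3.796 -0.303 3.128
vertex -3.645 0.183 3.999
endloop
endfacet
facet normal -0.288 0.937 0.196
outer loop
vertex -3.185 0.5 3.158
vertex -3.645 0.183 3.999
vertex -2.678 0.473 4.031
endloop
endfacet
facet normal 0.330 0.930 -0.163
outer loop
vertex -3.185 0.5 3.158
vertex -2.678 0.473 4.031
vertex -2.233 0.166 3.179
endloop
endfacet
facet normal 0.223 0.586 -0.779
outer loop
vertex -3.185 0.5 3.158
vertex -2.233 0.166 3.179
vertex -2.924 -0.314 2.62
endloop
endfacet
facet normal -0.462 0.381 -0.801
outer loop
vertex -3.185 0.5 3.158
vertex -2.924 -0.314 2.62
vertex -3.796 -0.303 3.128
endloop
endfacet
facet normal -0.197 0.568 0.799
outer loop
vertex -2.678 0.473 4.031
vertex -3.645 0.183 3.999
vertex -2.976 -0.346 4.54
endloop
endfacet
facet normal -0.987 0.019 0.161
outer loop
vertex -3.645 0.183 3.999
vertex -3.796 -0.303 3.128
vertex -3.667 -0.826 3.981
endloop
endfacet
facet normal -0.478 -0.332 -0.813
outer loop
vertex -3.796 -0.303 3.128
vertex -2.924 -0.314 2.62
vertex -3.222 -1.133 3.129
endloop
endfacet
facet normal 0.629 0.000 -0.778
outer loop
vertex -2.924 -0.314 2.62
vertex -2.233 0.166 3.179
vertex -2.255 -0.843 3.161
endloop
endfacet
facet normal 0.802 0.555 0.219
outer loop
vertex -2.233 0.166 3.179
vertex -2.678 0.473 4.031
vertex -2.104 -0.357 4.032
endloop
endfacet
facet normal -0.223 -0.586 0.779
outer loop
vertex -2.715 -1.16 4.002
vertex -2.976 -0.346 4.54
vertex -3.667 -0.826 3.981
endloop
endfacet
facet normal -0.330 -0.930 0.163
outer loop
vertex -2.715 -1.16 4.002
vertex -3.667 -0.826 3.981
vertex -3.222 -1.133 3.129
endloop
endfacet
facet normal 0.288 -0.937 -0.196
outer loop
vertex -2.715 -1.16 4.002
vertex -3.222 -1.133 3.129
vertex -2.255 -0.843 3.161
endloop
endfacet
facet normal 0.776 -0.598 0.199
outer loop
vertex -2.715 -1.16 4.002
vertex -2.255 -0.843 3.161
vertex -2.104 -0.357 4.032
endloop
endfacet
facet normal 0.462 -0.381 0.801
outer loop
vertex -2.715 -1.16 4.002
vertex -2.104 -0.357 4.032
vertex -2.976 -0.346 4.54
endloop
endfacet
facet normal -0.629 -0.000 0.778
outer loop
vertex -3.667 -0.826 3.981
vertex -2.976 -0.346 4.54
vertex -3.645 0.183 3.999
endloop
endfacet
facet normal -0.802 -0.555 -0.219
outer loop
vertex -3.222 -1.133 3.129
vertex -3.667 -0.826 3.981
vertex -3.796 -0.303 3.128
endloop
endfacet
facet normal 0.197 -0.568 -0.799
outer loop
vertex -2.255 -0.843 3.161
vertex -3.222 -1.133 3.129
vertex -2.924 -0.314 2.62
endloop
endfacet
facet normal 0.987 -0.019 -0.161
outer loop
vertex -2.104 -0.357 4.032
vertex -2.255 -0.843 3.161
vertex -2.233 0.166 3.179
endloop
endfacet
facet normal 0.478 0.332 0.813
outer loop
vertex -2.976 -0.346 4.54
vertex -2.104 -0.357 4.032
vertex -2.678 0.473 4.031
endloop
endfacet
facet normal 0.929 0.120 -0.351
outer loop
vertex 4.733 -2.454 4.047
vertex 4.55 -2.762 3.457
vertex 4.553 -2.112 3.687
endloop
endfacet
facet normal -0.150 0.678 0.719
outer loop
vertex 4.733 -2.454 4.047
vertex 4.553 -2.112 3.687
vertex 2.73 -2.998 4.143
endloop
endfacet
facet normal 0.929 0.120 -0.350
outer loop
vertex 4.553 -2.112 3.687
vertex 4.55 -2.762 3.457
vertex 4.372 -2.151 3.193
endloop
endfacet
facet normal -0.419 0.904 0.082
outer loop
vertex 4.553 -2.112 3.687
vertex 4.372 -2.151 3.193
vertex 2.73 -2.998 4.143
endloop
endfacet
facet normal 0.929 0.119 -0.350
outer loop
vertex 4.372 -2.151 3.193
vertex 4.55 -2.762 3.457
vertex 4.295 -2.548 2.853
endloop
endfacet
facet normal -0.611 0.580 -0.539
outer loop
vertex 4.372 -2.151 3.193
vertex 4.295 -2.548 2.853
vertex 2.73 -2.998 4.143
endloop
endfacet
facet normal 0.929 0.120 -0.350
outer loop
vertex 4.295 -2.548 2.853
vertex 4.55 -2.762 3.457
vertex 4.368 -3.071 2.867
endloop
endfacet
facet normal -0.614 -0.107 -0.782
outer loop
vertex 4.295 -2.548 2.853
vertex 4.368 -3.071 2.867
vertex 2.73 -2.998 4.143
endloop
endfacet
facet normal 0.929 0.121 -0.350
outer loop
vertex 4.368 -3.071 2.867
vertex 4.55 -2.762 3.457
vertex 4.548 -3.413 3.227
endloop
endfacet
facet normal -0.425 -0.753 -0.503
outer loop
vertex 4.368 -3.071 2.867
vertex 4.548 -3.413 3.227
vertex 2.73 -2.998 4.143
endloop
endfacet
facet normal 0.929 0.121 -0.349
outer loop
vertex 4.548 -3.413 3.227
vertex 4.55 -2.762 3.457
vertex 4.729 -3.374 3.722
endloop
endfacet
facet normal -0.156 -0.979 0.134
outer loop
vertex 4.548 -3.413 3.227
vertex 4.729 -3.374 3.722
vertex 2.73 -2.998 4.143
endloop
endfacet
facet normal 0.929 0.120 -0.351
outer loop
vertex 4.729 -3.374 3.722
vertex 4.55 -2.762 3.457
vertex 4.806 -2.977 4.061
endloop
endfacet
facet normal 0.036 -0.653 0.756
outer loop
vertex 4.729 -3.374 3.722
vertex 4.806 -2.977 4.061
vertex 2.73 -2.998 4.143
endloop
endfacet
facet normal 0.929 0.120 -0.351
outer loop
vertex 4.806 -2.977 4.061
vertex 4.55 -2.762 3.457
vertex 4.733 -2.454 4.047
endloop
endfacet
facet normal 0.039 0.032 0.999
outer loop
vertex 4.806 -2.977 4.061
vertex 4.733 -2.454 4.047
vertex 2.73 -2.998 4.143
endloop
endfacet

endsolid
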